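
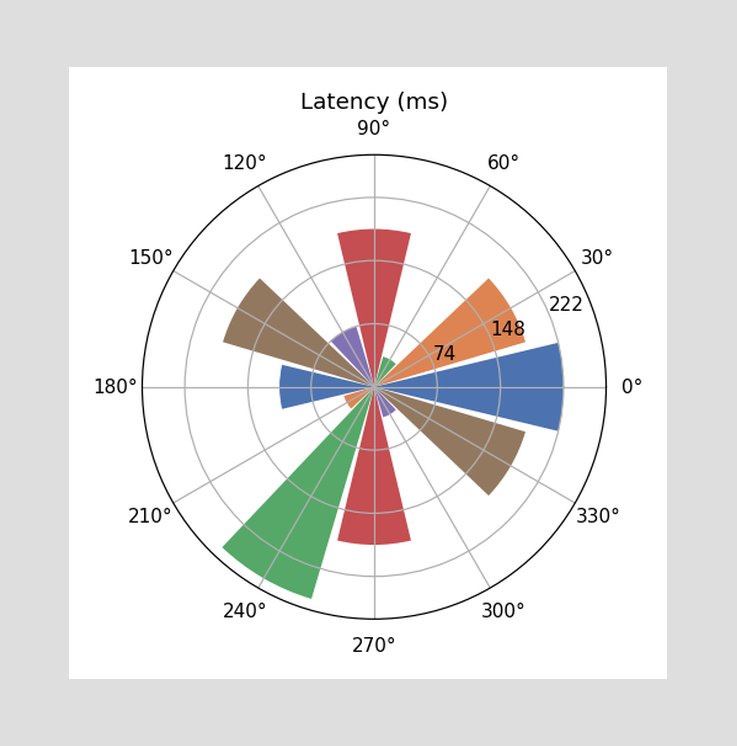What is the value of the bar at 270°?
185ms

The bar at 270° reaches 185ms on the radial axis.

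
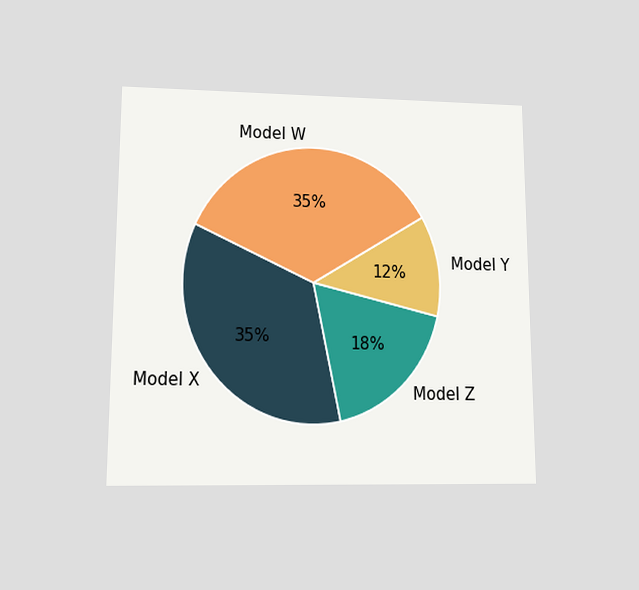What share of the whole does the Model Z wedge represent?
18%

The chart is viewed at a slight angle. The Model Z slice takes up 18% of the pie.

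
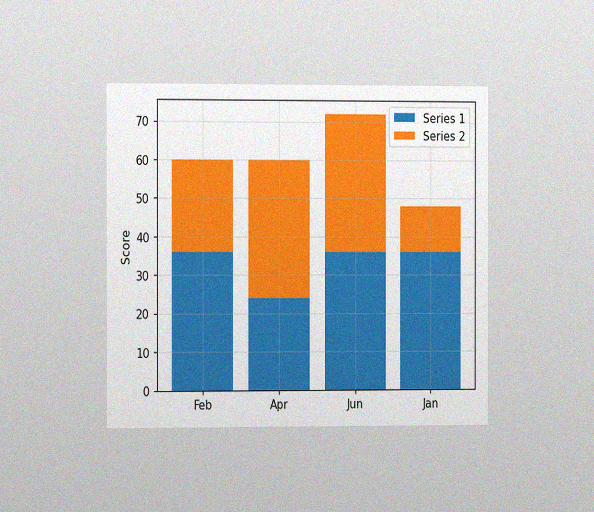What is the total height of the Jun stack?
The chart is viewed at a slight angle, with some photo noise. The Jun stack's top reaches 72 on the y-axis.

72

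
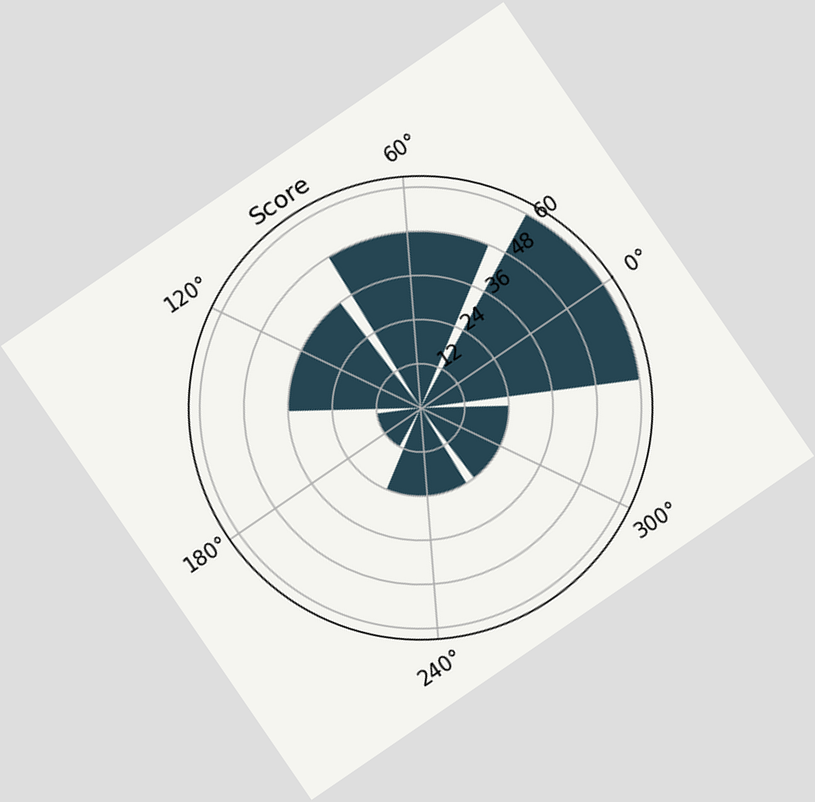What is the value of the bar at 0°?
60

The chart is tilted about 34° counter-clockwise. The bar at 0° reaches 60 on the radial axis.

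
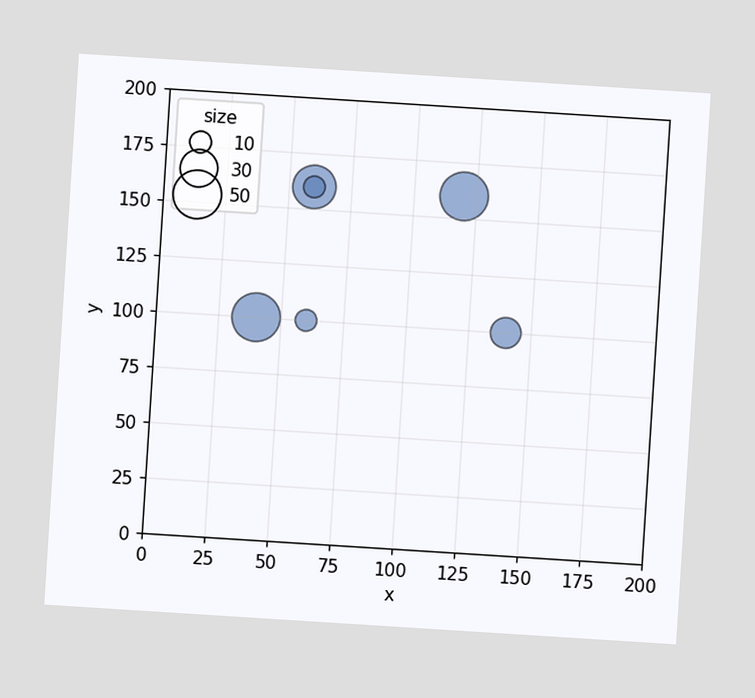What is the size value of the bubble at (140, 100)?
20

The chart is tilted about 4° clockwise. Matching the bubble at (140, 100) against the size legend gives 20.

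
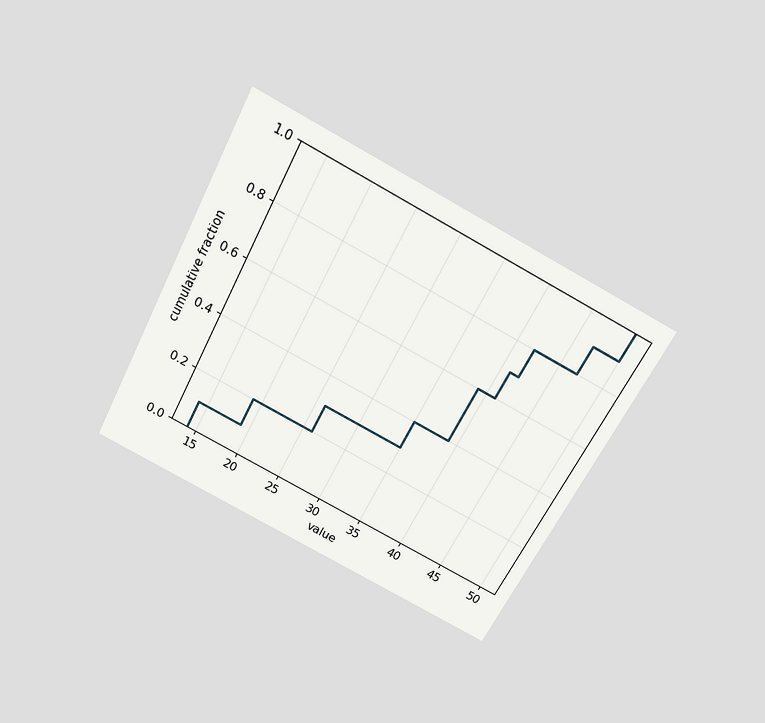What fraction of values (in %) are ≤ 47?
The chart is tilted about 28° clockwise and viewed slightly from above. At x=47 the ECDF step is at 90%.

90%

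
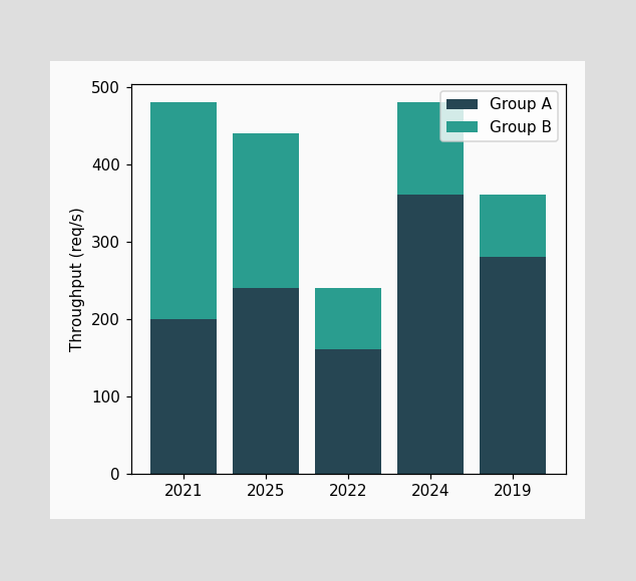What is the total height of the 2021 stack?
480req/s

The 2021 stack's top reaches 480req/s on the y-axis.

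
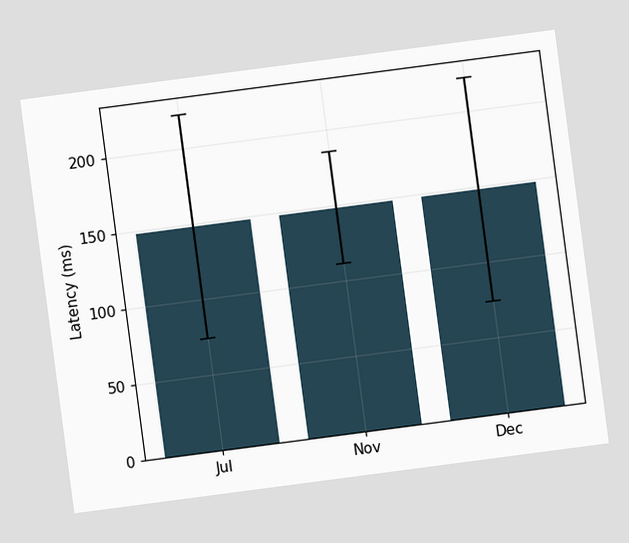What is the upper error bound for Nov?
The chart is tilted about 7° counter-clockwise. The Nov bar's upper whisker reaches 185ms.

185ms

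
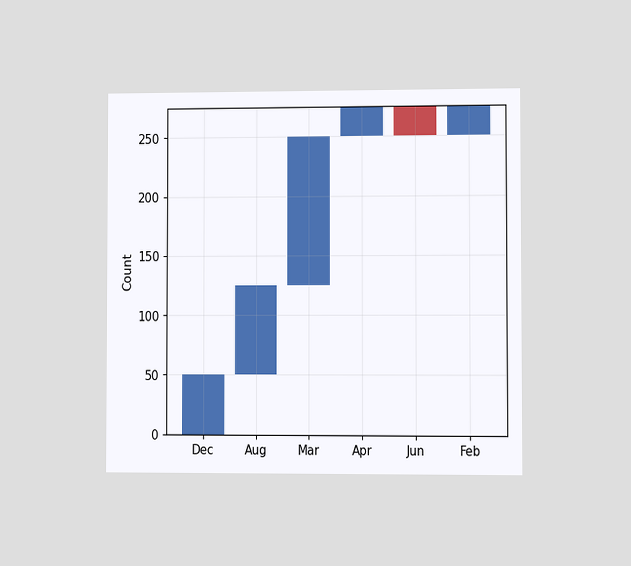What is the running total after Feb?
The chart is viewed slightly from the right. After Feb the running total reaches 275.

275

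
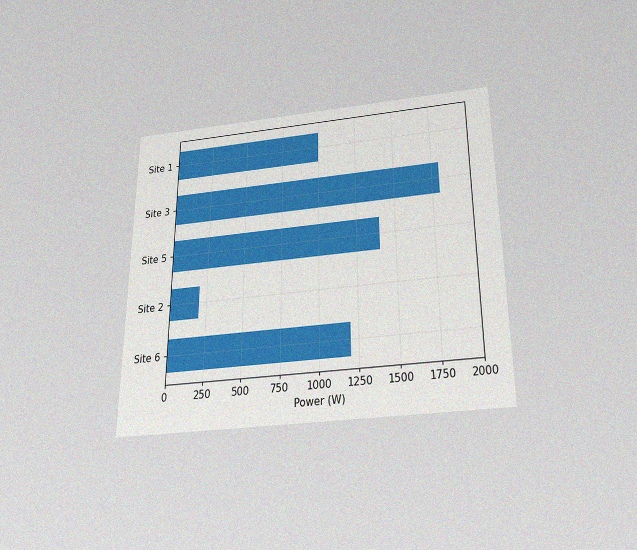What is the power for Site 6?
The chart is viewed slightly from below, with some photo noise. Reading along the chart's x-axis, the Site 6 bar reaches 1200W.

1200W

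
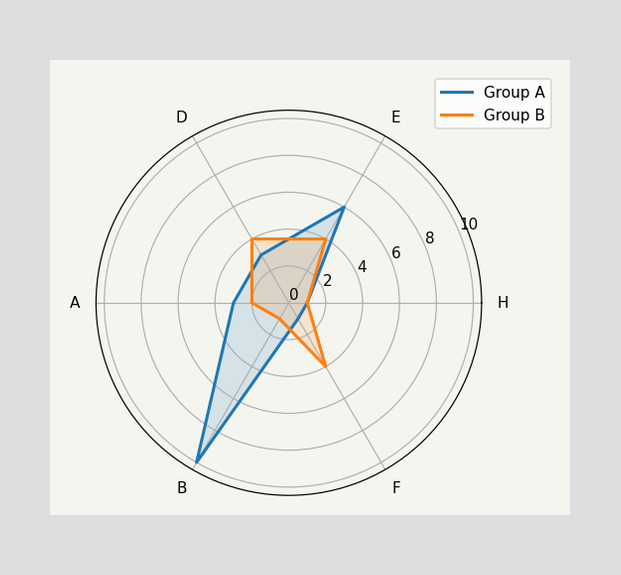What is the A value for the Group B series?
2

On the A axis, Group B reaches 2.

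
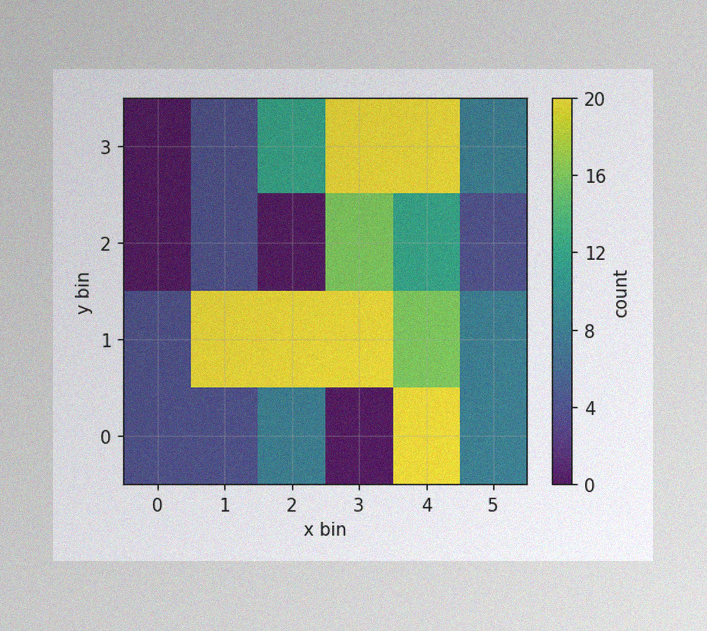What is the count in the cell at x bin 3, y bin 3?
20

The image has some photo noise and uneven lighting. Matching the cell (3, 3) against the colorbar gives 20.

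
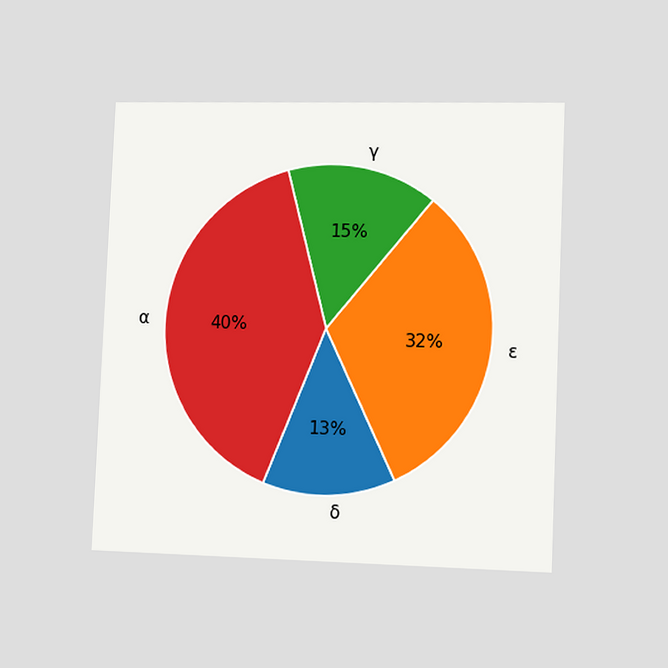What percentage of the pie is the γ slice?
The chart is tilted about 2° clockwise and viewed slightly from the right. The γ slice takes up 15% of the pie.

15%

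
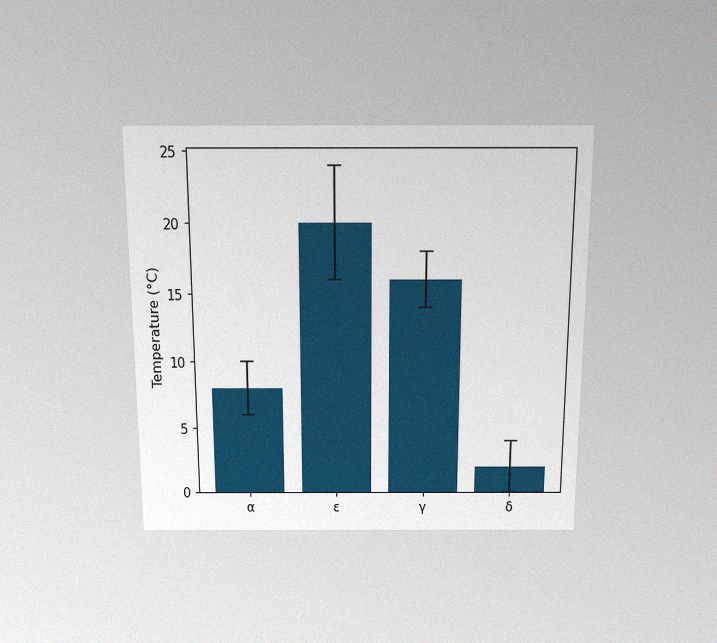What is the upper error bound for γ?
18°C

The chart is viewed slightly from above, with some photo noise. The γ bar's upper whisker reaches 18°C.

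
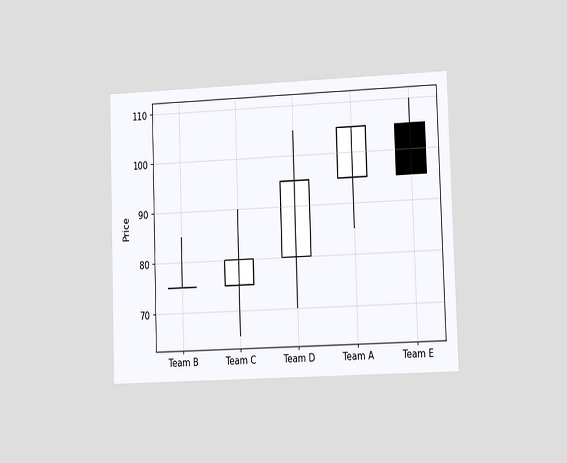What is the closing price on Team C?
The chart is viewed slightly from the right. The Team C candle closes at 80.

80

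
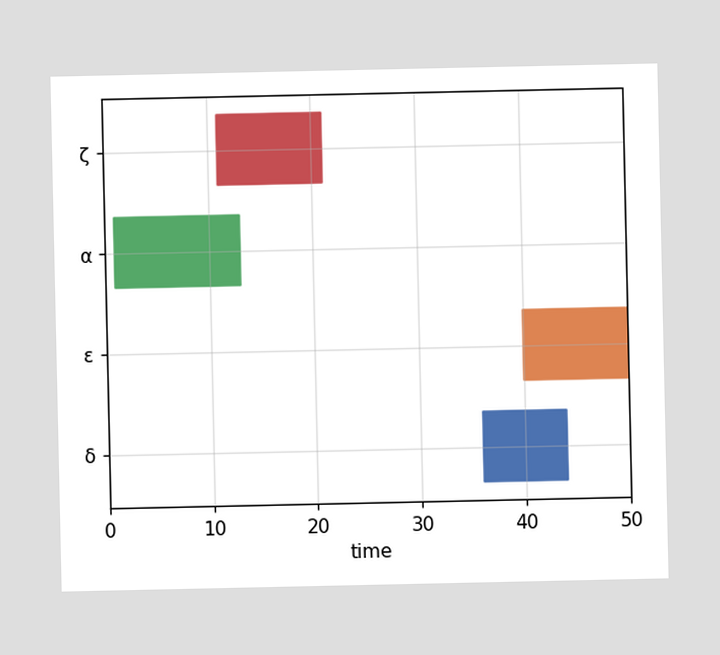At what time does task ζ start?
The ζ bar begins at t=11.

11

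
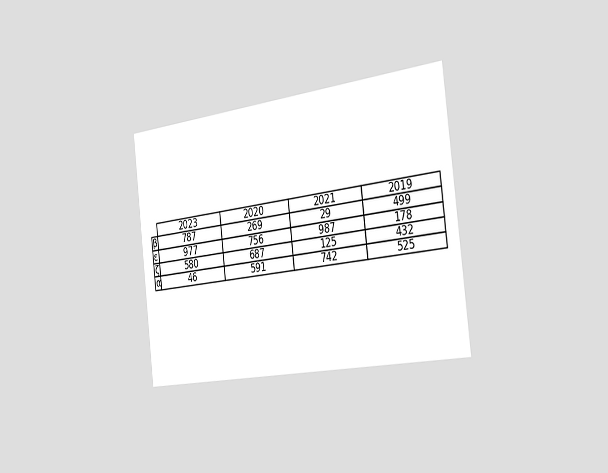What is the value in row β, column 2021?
29

The chart is tilted about 7° counter-clockwise and viewed slightly from the right. The (β, 2021) cell reads 29.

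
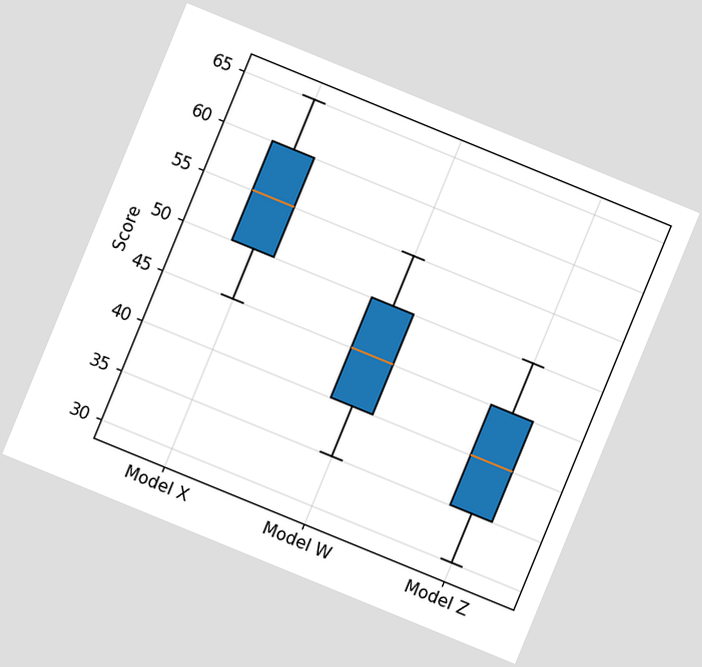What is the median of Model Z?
The chart is tilted about 22° clockwise. The median line in the Model Z box sits at 40.

40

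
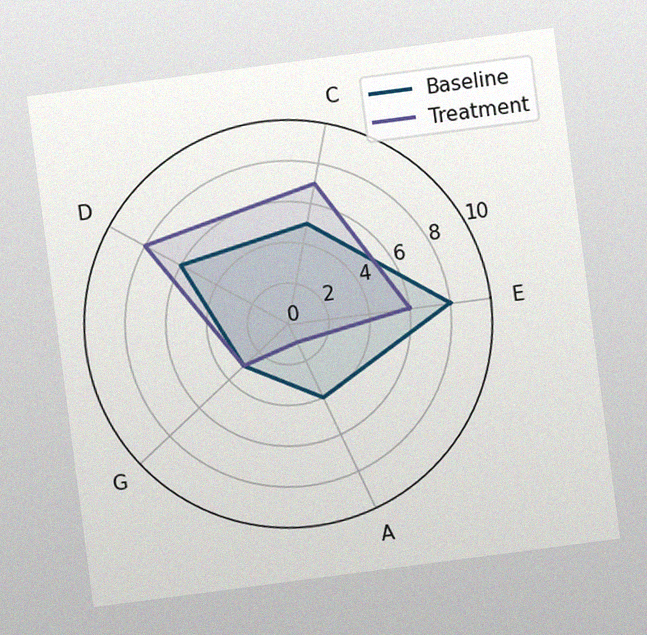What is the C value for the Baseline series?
5

The chart is tilted about 7° counter-clockwise, with some photo noise. On the C axis, Baseline reaches 5.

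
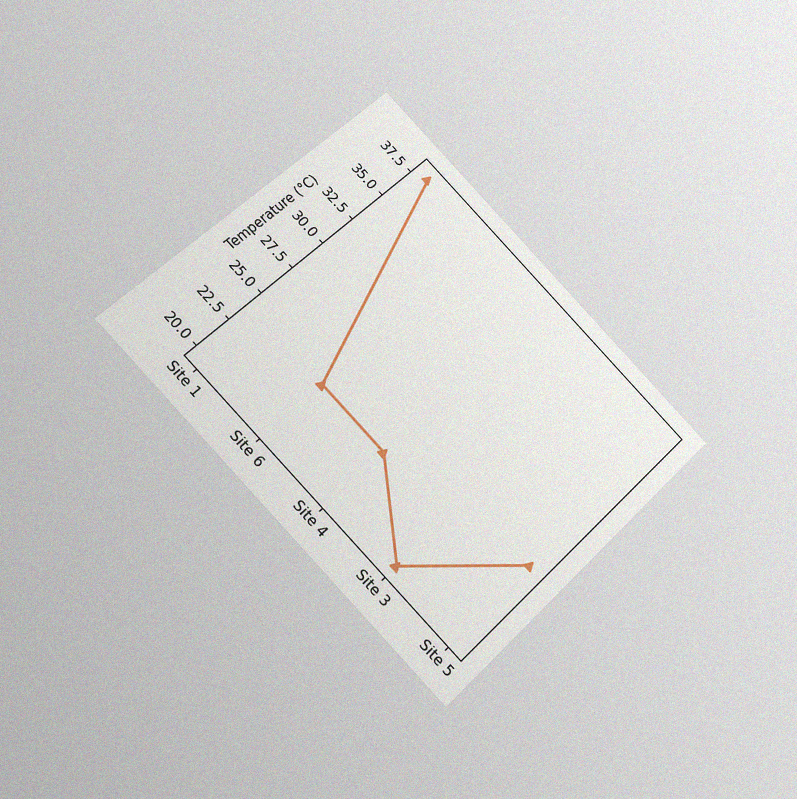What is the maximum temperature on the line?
The chart is tilted about 45° clockwise and viewed at a slight angle, with some photo noise. The highest point is at Site 1, and reading across to the y-axis gives 38°C.

38°C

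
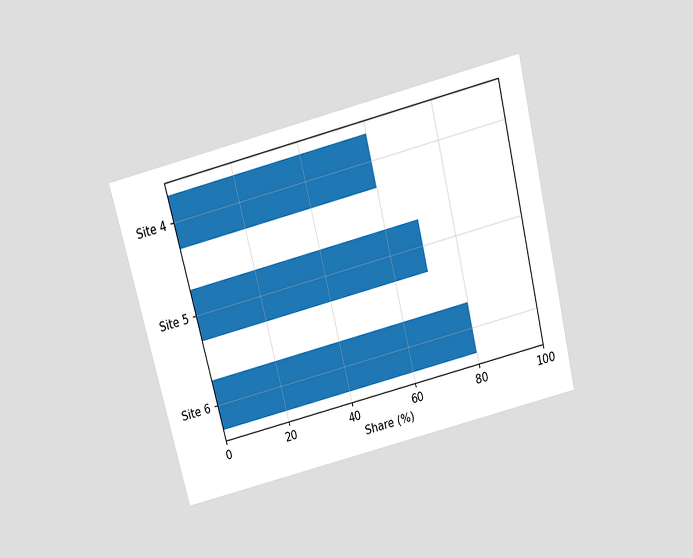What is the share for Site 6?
80%

The chart is tilted about 14° counter-clockwise and viewed slightly from above. Reading along the chart's x-axis, the Site 6 bar reaches 80%.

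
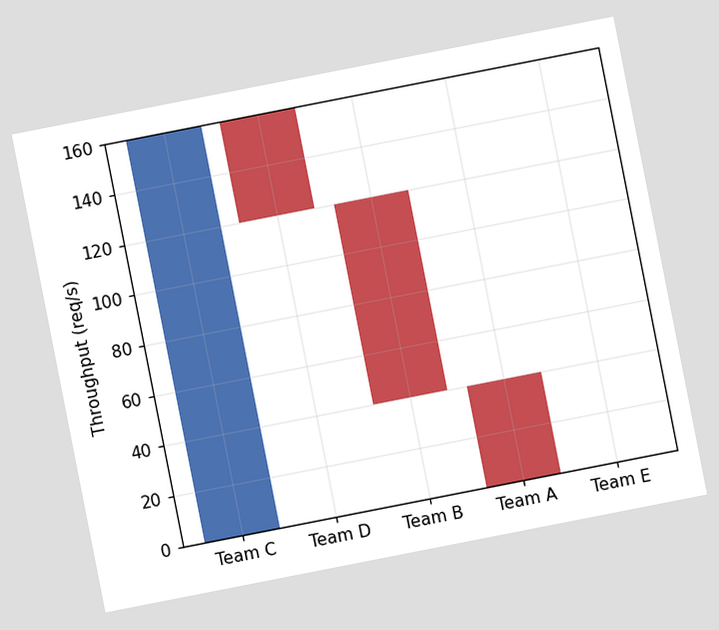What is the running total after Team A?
The chart is tilted about 11° counter-clockwise. After Team A the running total reaches 0req/s.

0req/s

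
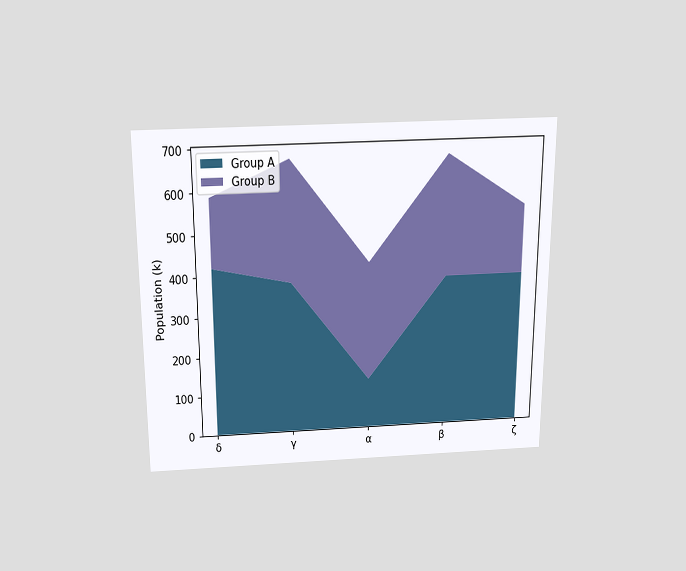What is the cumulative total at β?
The chart is viewed slightly from above. The stacked total at β reaches 672k.

672k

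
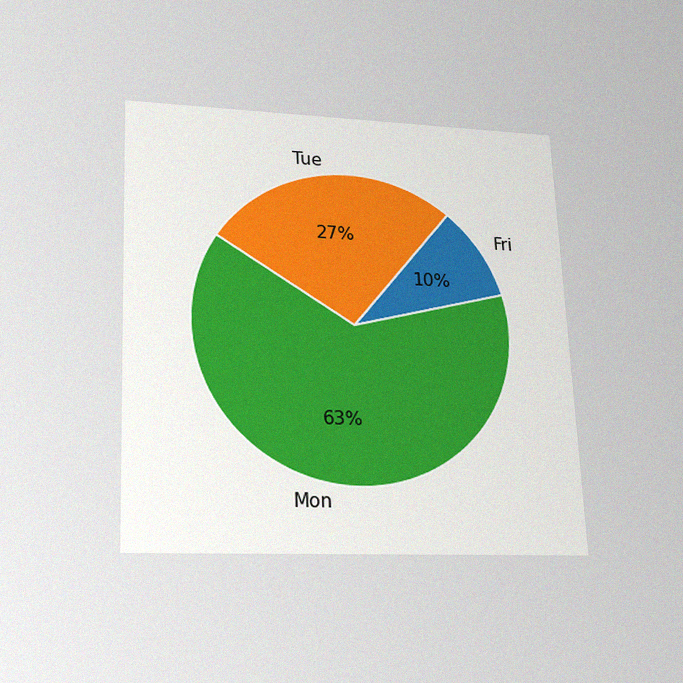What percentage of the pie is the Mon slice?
The chart is tilted about 2° counter-clockwise and viewed slightly from below, with some photo noise. The Mon slice takes up 63% of the pie.

63%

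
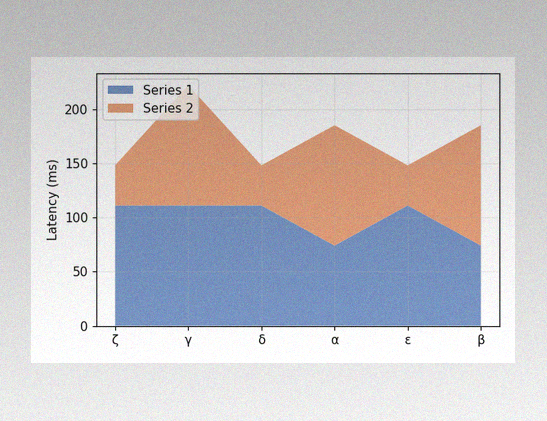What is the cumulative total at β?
185ms

The image has some photo noise and uneven lighting. The stacked total at β reaches 185ms.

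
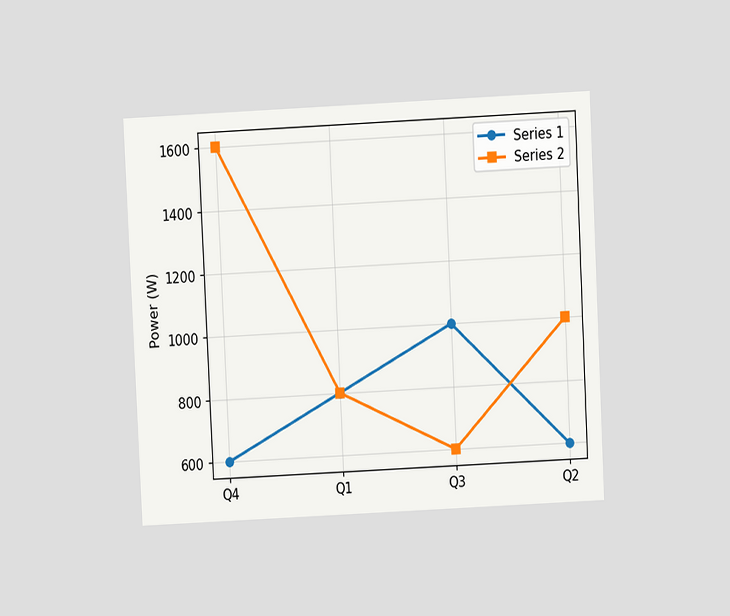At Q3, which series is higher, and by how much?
The chart is tilted about 3° counter-clockwise and viewed at a slight angle. At Q3, Series 1 sits above the other line by 400W.

Series 1, by 400W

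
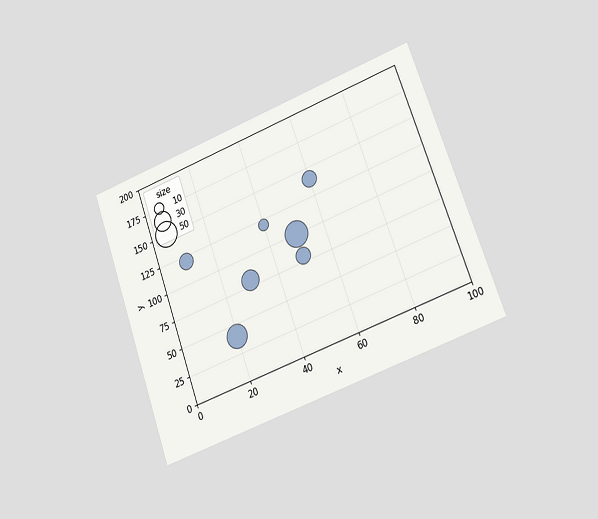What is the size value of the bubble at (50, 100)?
The chart is tilted about 20° counter-clockwise and viewed slightly from the right. Matching the bubble at (50, 100) against the size legend gives 50.

50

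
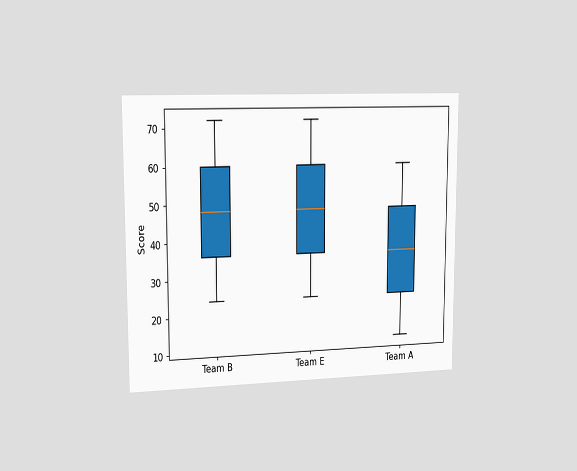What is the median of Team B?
The chart is viewed slightly from the left. The median line in the Team B box sits at 48.

48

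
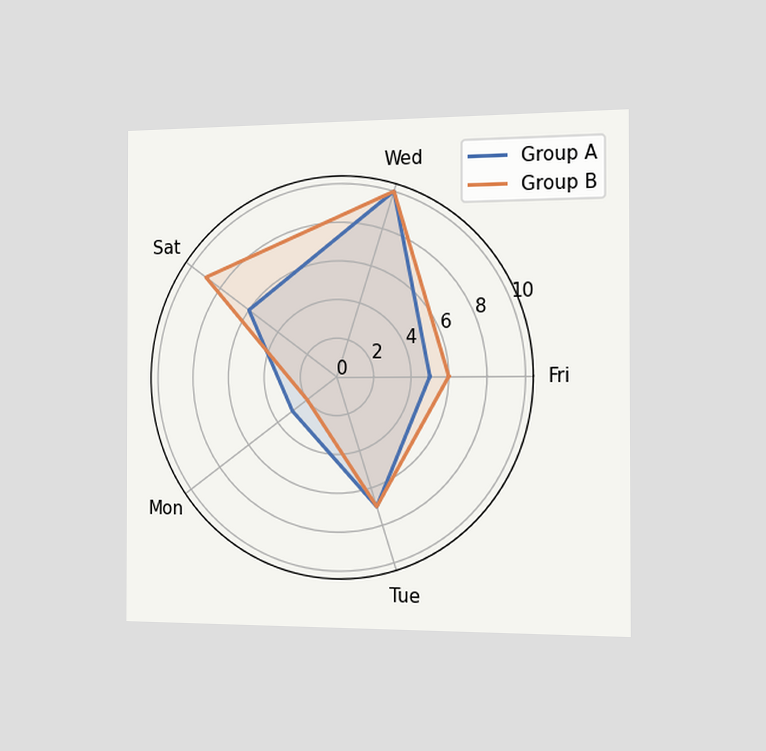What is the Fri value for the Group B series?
6

The chart is viewed slightly from the right. On the Fri axis, Group B reaches 6.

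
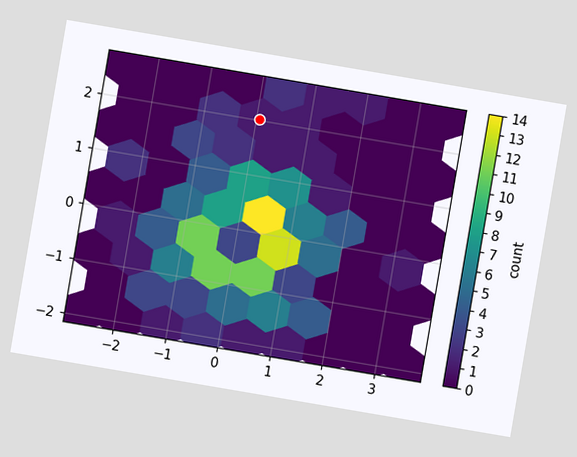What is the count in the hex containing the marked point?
1

The chart is tilted about 10° clockwise. The marked hex reads 1 on the colorbar.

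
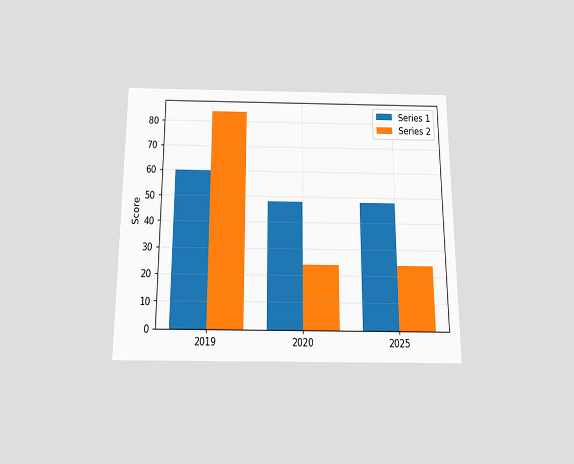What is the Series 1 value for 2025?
48

The chart is viewed slightly from below. The Series 1 bar at 2025 reaches 48 on the y-axis.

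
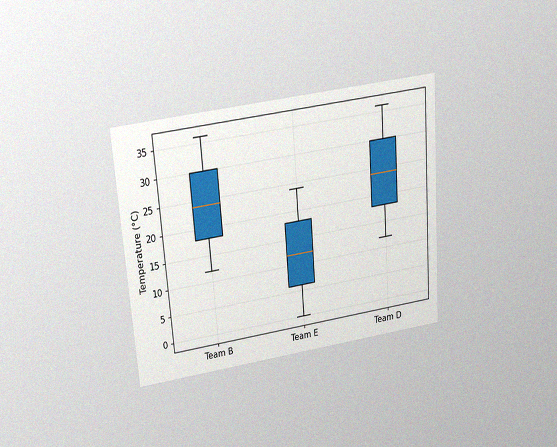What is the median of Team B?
24°C

The chart is tilted about 4° counter-clockwise and viewed slightly from above, with some photo noise. The median line in the Team B box sits at 24°C.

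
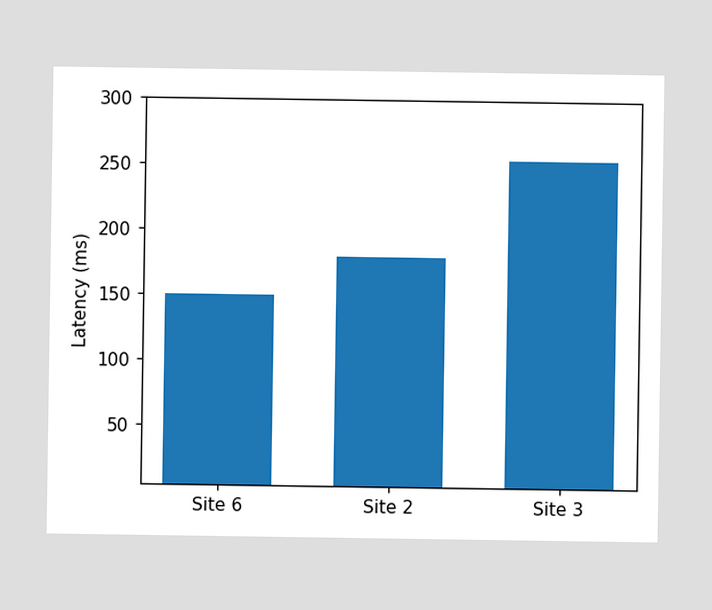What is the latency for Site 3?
Reading along the chart's y-axis, the Site 3 bar reaches 255ms.

255ms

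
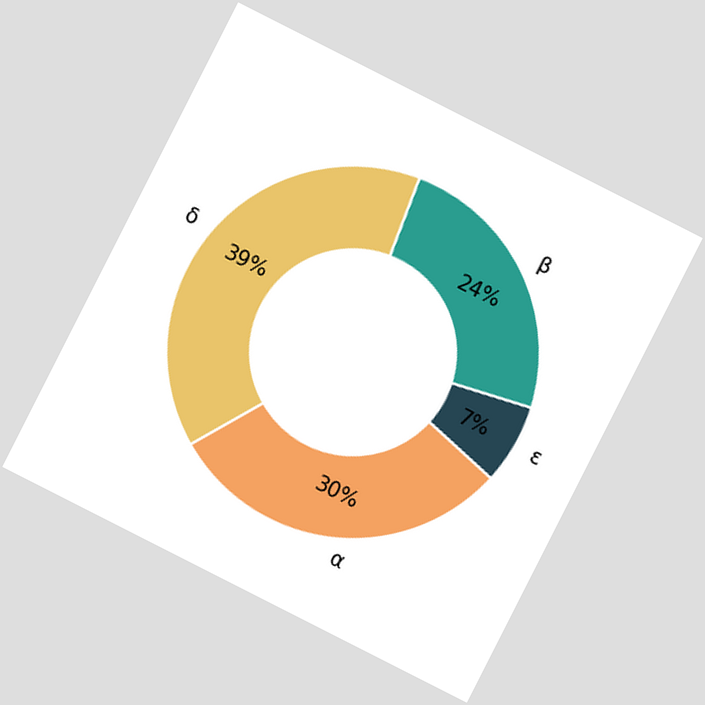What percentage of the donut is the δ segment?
The chart is tilted about 27° clockwise. The δ segment takes up 39% of the ring.

39%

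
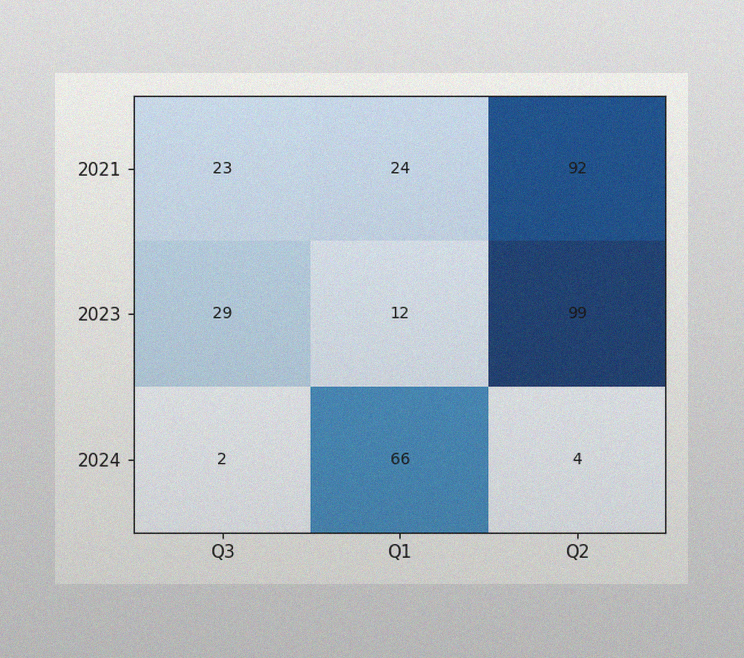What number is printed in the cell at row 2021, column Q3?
23

The image has some photo noise and uneven lighting. The (2021, Q3) cell reads 23.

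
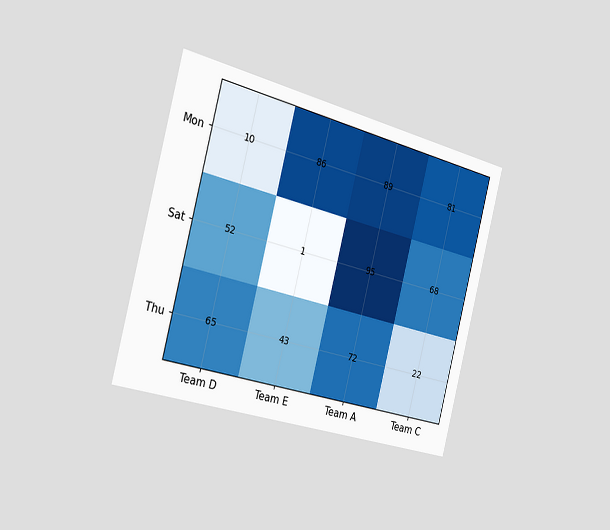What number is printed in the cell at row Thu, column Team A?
72

The chart is tilted about 15° clockwise and viewed slightly from the left. The (Thu, Team A) cell reads 72.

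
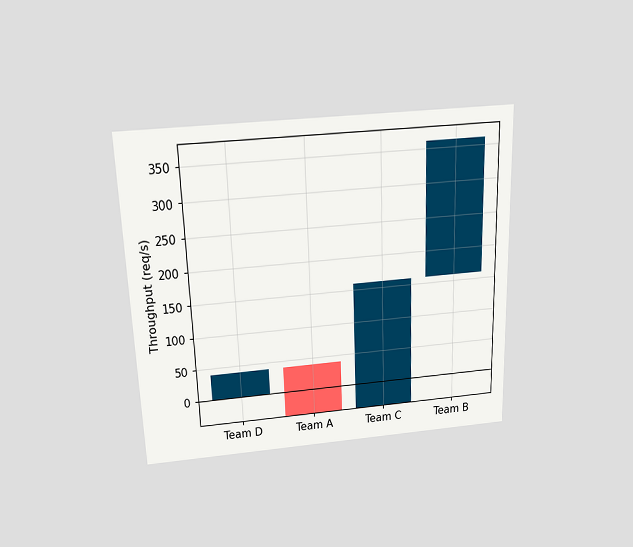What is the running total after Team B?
360req/s

The chart is tilted about 2° counter-clockwise and viewed slightly from above. After Team B the running total reaches 360req/s.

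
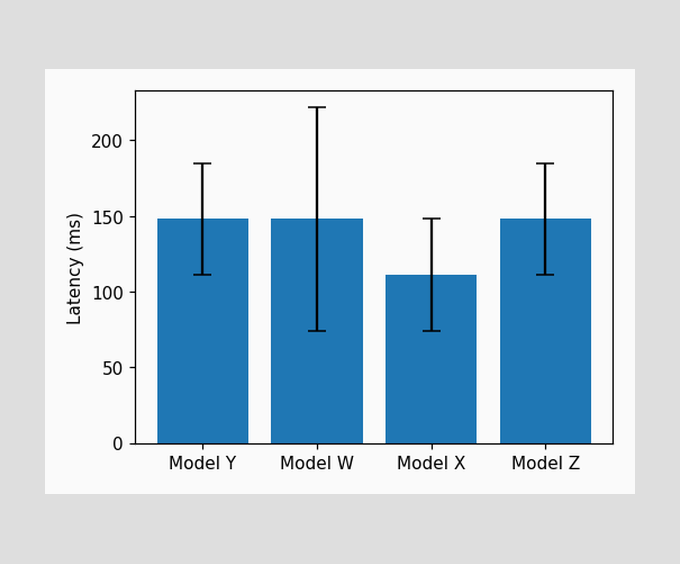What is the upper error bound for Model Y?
The Model Y bar's upper whisker reaches 185ms.

185ms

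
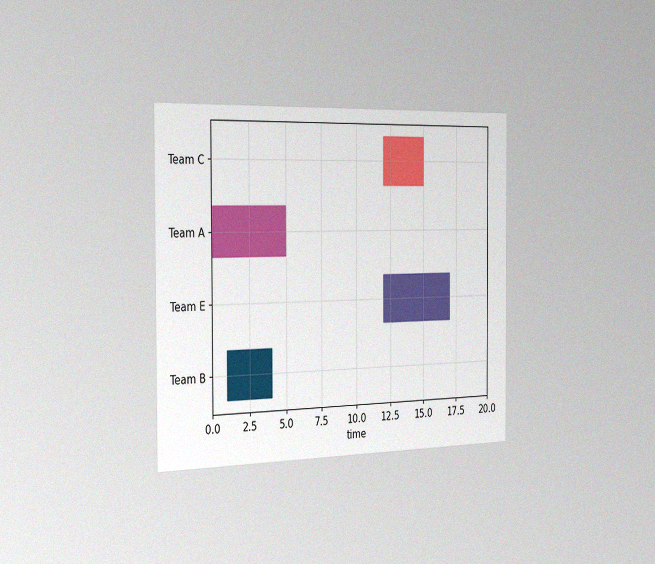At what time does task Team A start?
The chart is viewed slightly from the left, with some photo noise. The Team A bar begins at t=0.

0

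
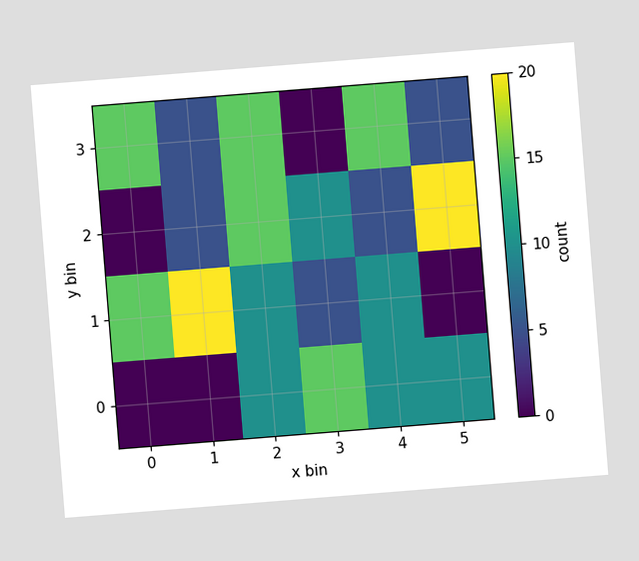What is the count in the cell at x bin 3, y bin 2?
The chart is tilted about 5° counter-clockwise. Matching the cell (3, 2) against the colorbar gives 10.

10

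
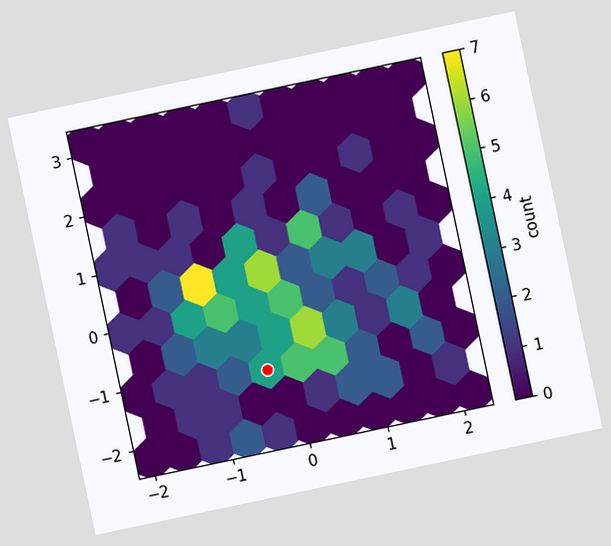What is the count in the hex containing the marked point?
The chart is tilted about 12° counter-clockwise. The marked hex reads 4 on the colorbar.

4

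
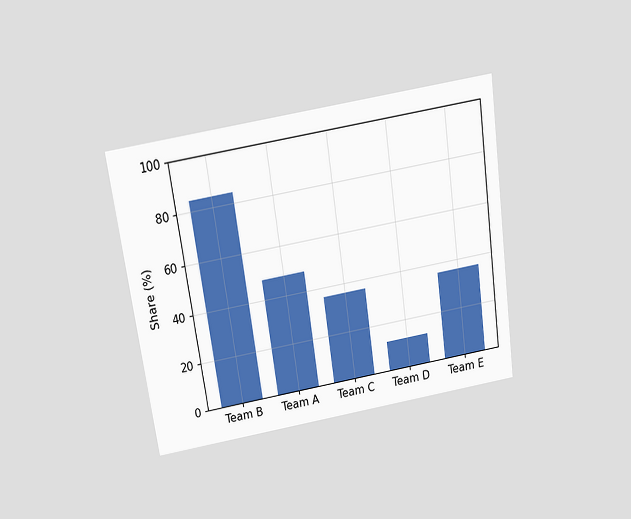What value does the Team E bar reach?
The chart is tilted about 8° counter-clockwise and viewed slightly from above. Reading along the chart's y-axis, the Team E bar reaches 36%.

36%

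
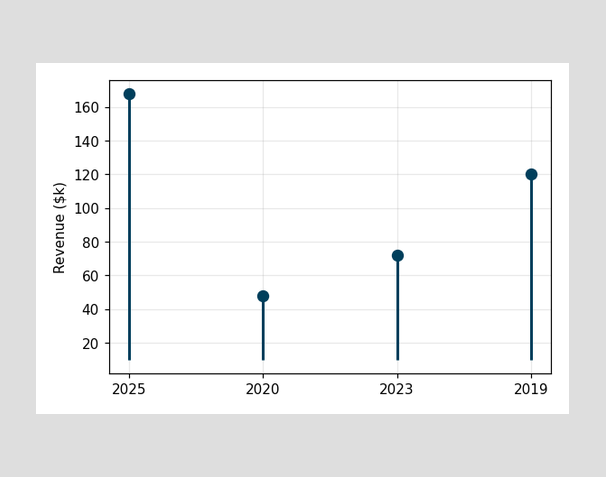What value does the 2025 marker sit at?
$168k

The 2025 marker sits at $168k.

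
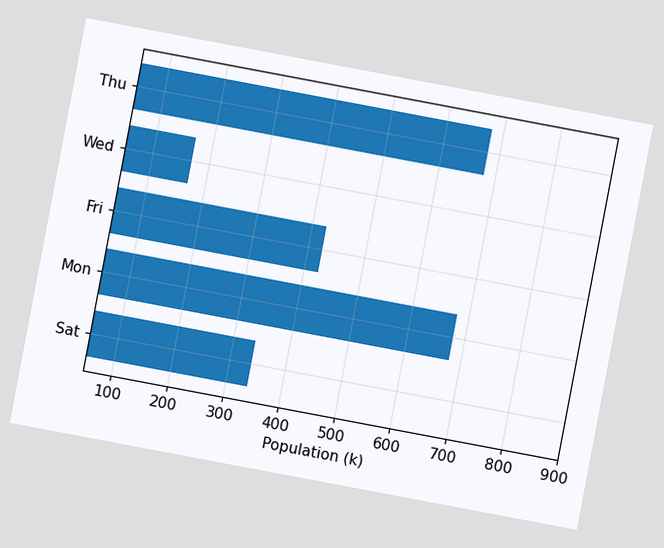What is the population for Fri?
The chart is tilted about 11° clockwise. Reading along the chart's x-axis, the Fri bar reaches 425k.

425k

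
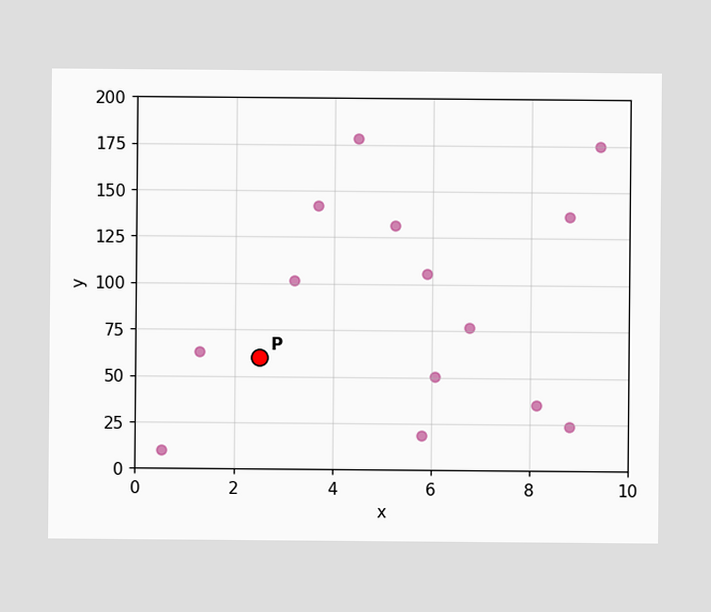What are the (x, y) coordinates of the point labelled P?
Following the gridlines from P to each axis, P sits at (2.5, 60).

(2.5, 60)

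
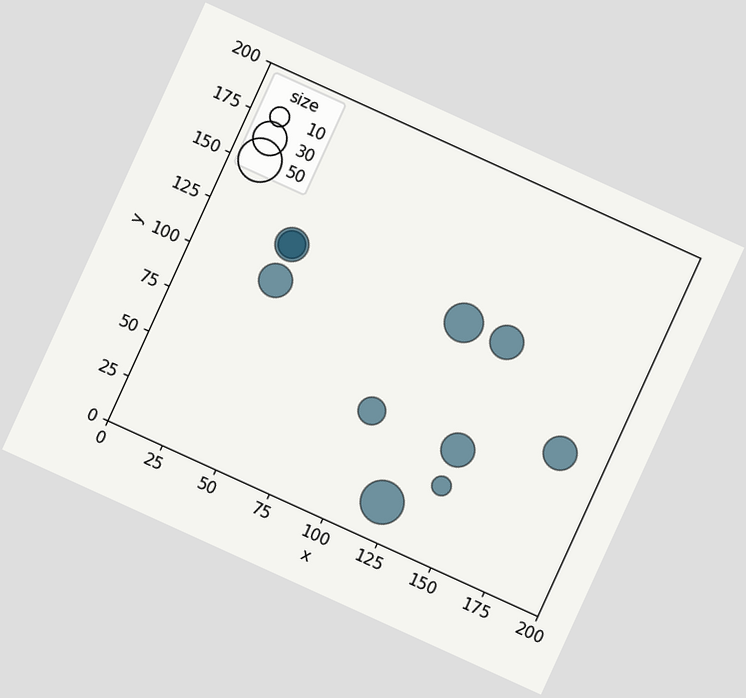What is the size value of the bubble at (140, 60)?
30

The chart is tilted about 24° clockwise. Matching the bubble at (140, 60) against the size legend gives 30.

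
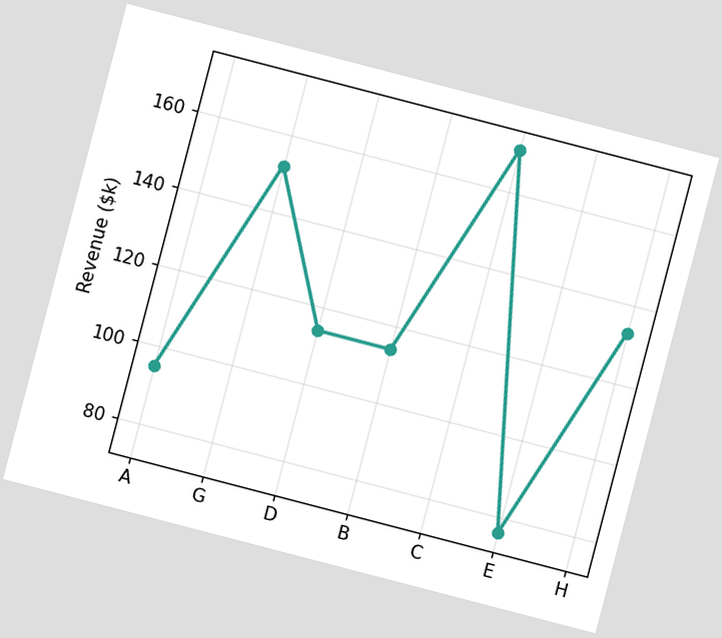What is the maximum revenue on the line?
The chart is tilted about 15° clockwise. The highest point is at C, and reading across to the y-axis gives $171k.

$171k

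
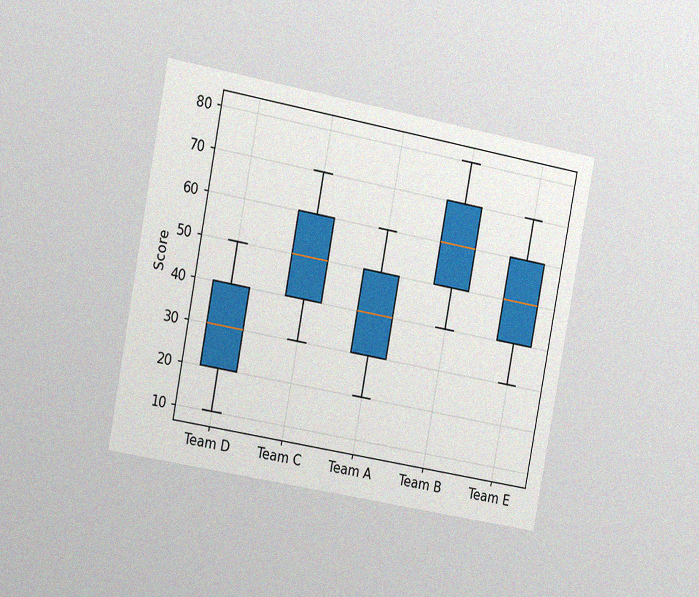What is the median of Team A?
40

The chart is tilted about 11° clockwise and viewed slightly from the left, with some photo noise. The median line in the Team A box sits at 40.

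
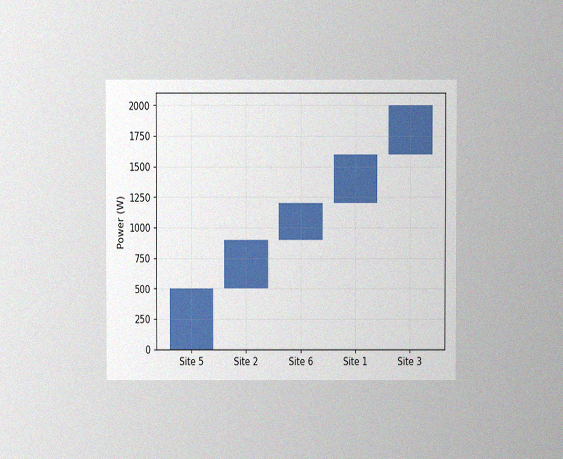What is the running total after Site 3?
2000W

The chart is viewed at a slight angle, with some photo noise. After Site 3 the running total reaches 2000W.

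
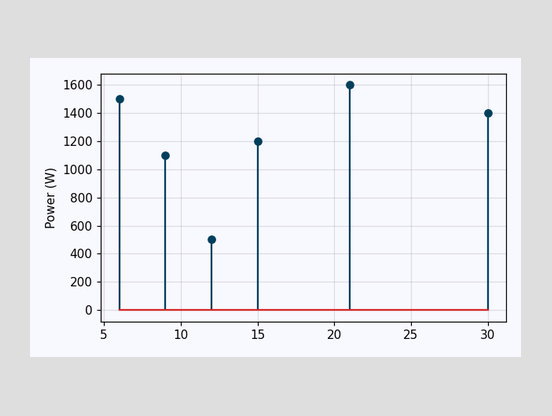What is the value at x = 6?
1500W

The stem at x=6 reaches 1500W.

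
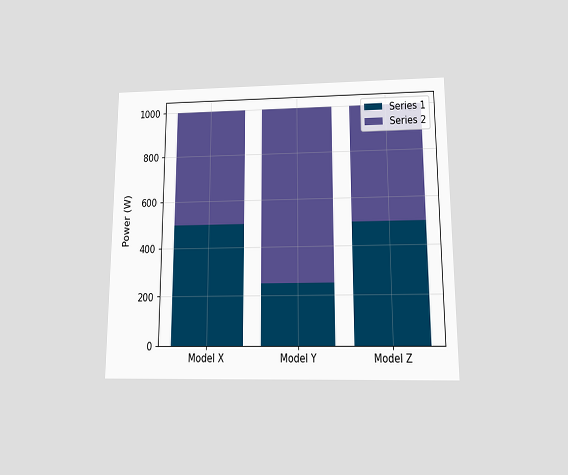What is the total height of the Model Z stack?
1000W

The chart is viewed slightly from below. The Model Z stack's top reaches 1000W on the y-axis.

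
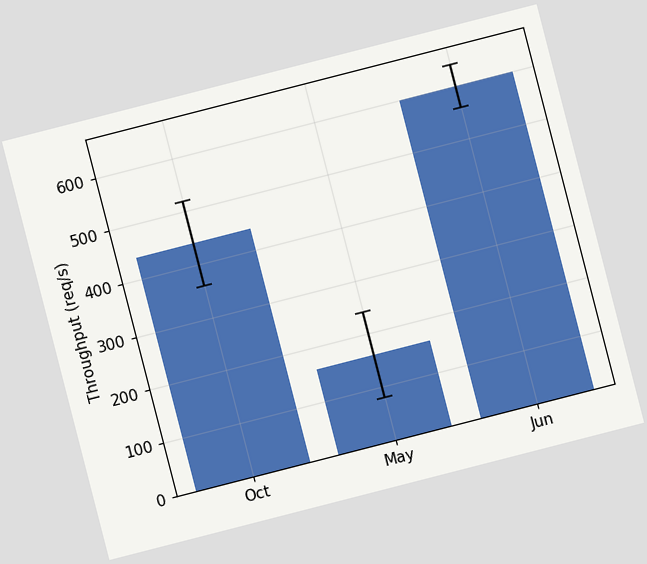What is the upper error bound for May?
The chart is tilted about 14° counter-clockwise. The May bar's upper whisker reaches 240req/s.

240req/s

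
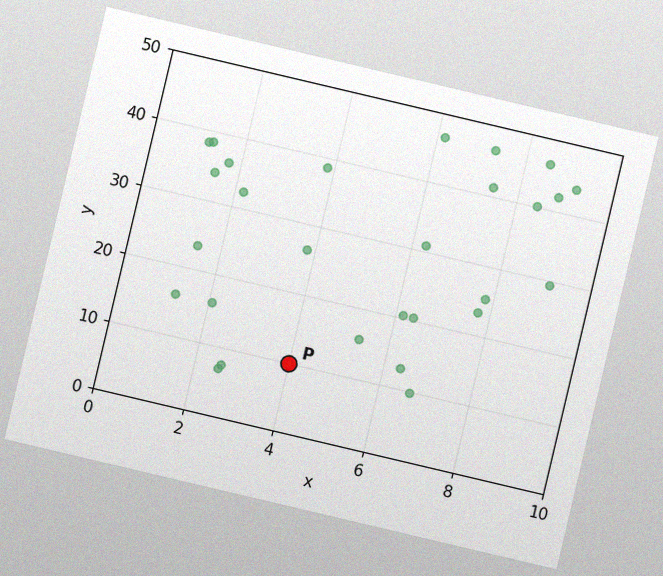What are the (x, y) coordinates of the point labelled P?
The chart is tilted about 13° clockwise, with some photo noise. Following the gridlines from P to each axis, P sits at (4, 10).

(4, 10)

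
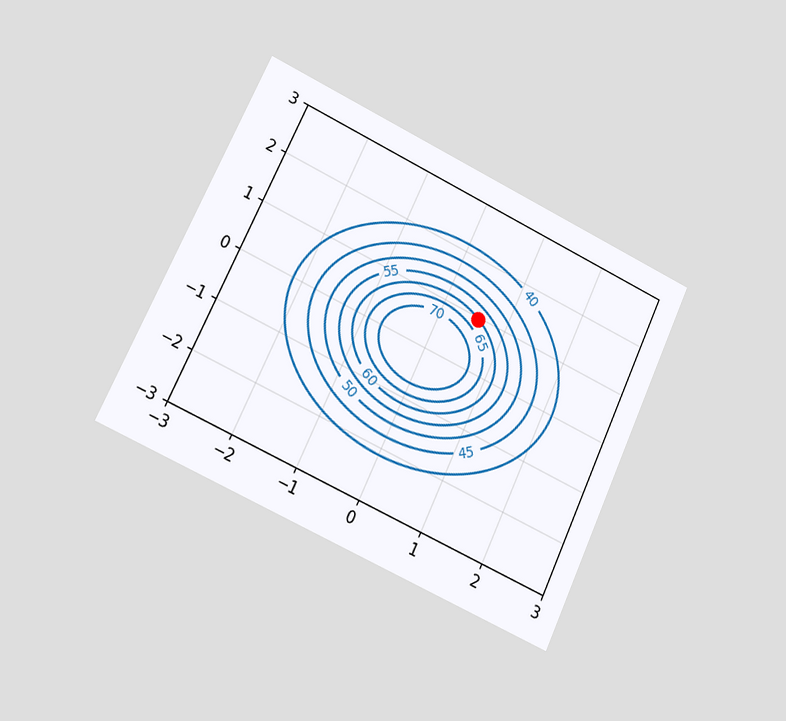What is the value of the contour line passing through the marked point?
60

The chart is tilted about 25° clockwise and viewed at a slight angle. The marked point sits on the contour labelled 60.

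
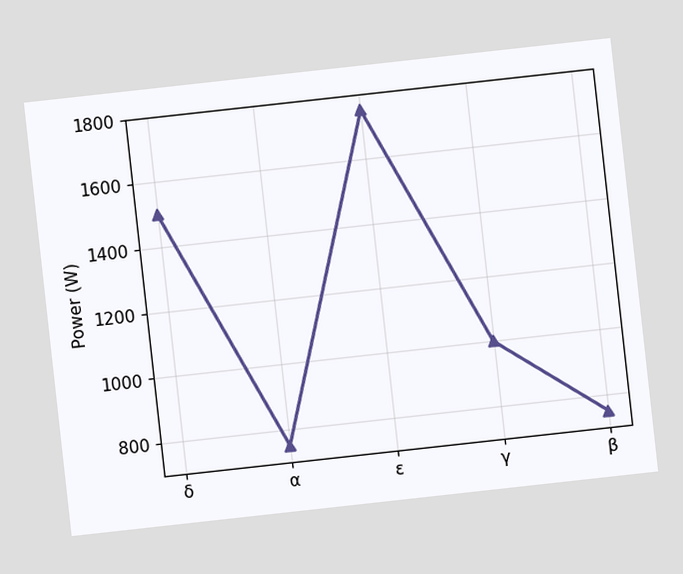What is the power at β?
The chart is tilted about 6° counter-clockwise. At β, the line is at 750W.

750W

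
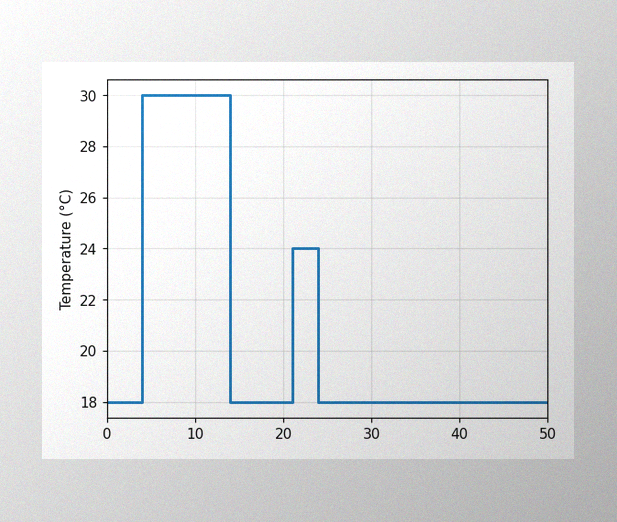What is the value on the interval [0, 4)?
18°C

The image has some photo noise and uneven lighting. On [0, 4) the step sits at 18°C.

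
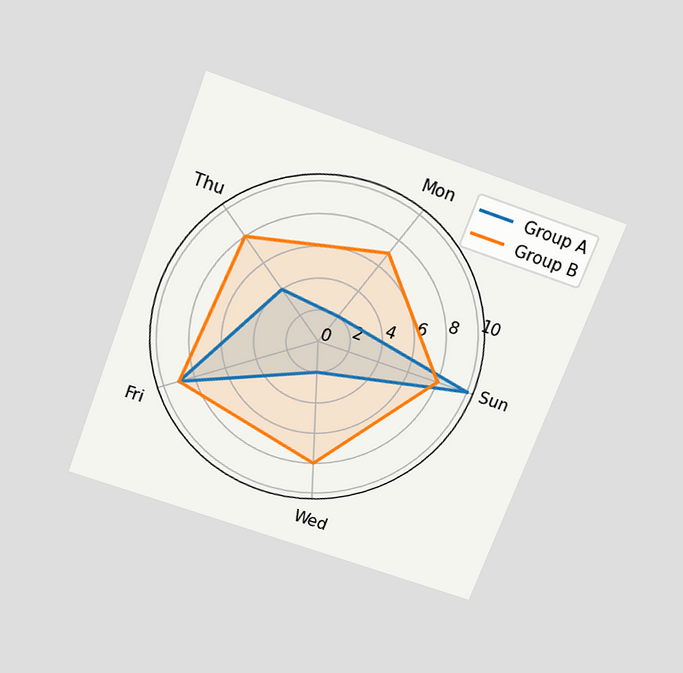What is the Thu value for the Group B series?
The chart is tilted about 20° clockwise and viewed slightly from above. On the Thu axis, Group B reaches 8.

8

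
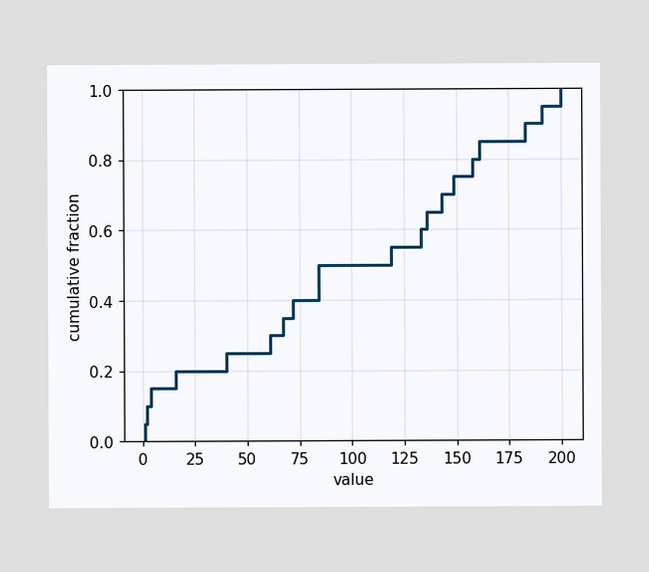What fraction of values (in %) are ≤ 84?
At x=84 the ECDF step is at 50%.

50%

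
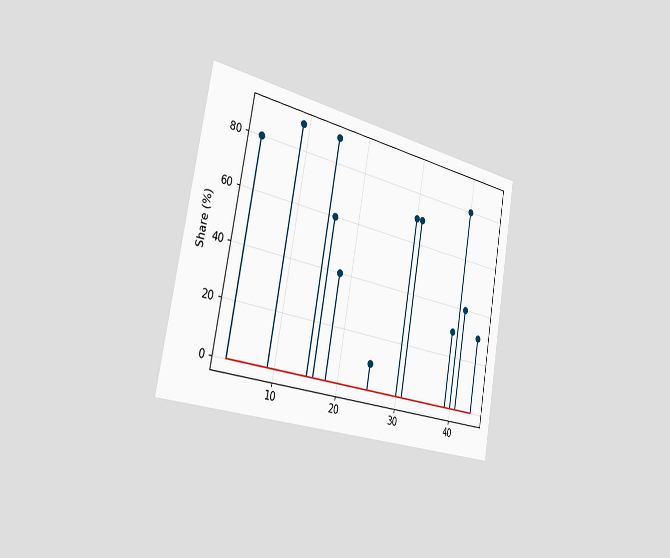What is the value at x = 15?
The chart is tilted about 10° clockwise and viewed slightly from the left. The stem at x=15 reaches 90%.

90%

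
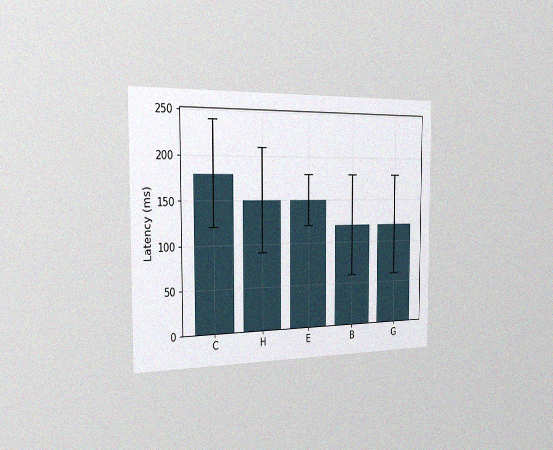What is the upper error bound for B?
180ms

The chart is viewed slightly from the left, with some photo noise. The B bar's upper whisker reaches 180ms.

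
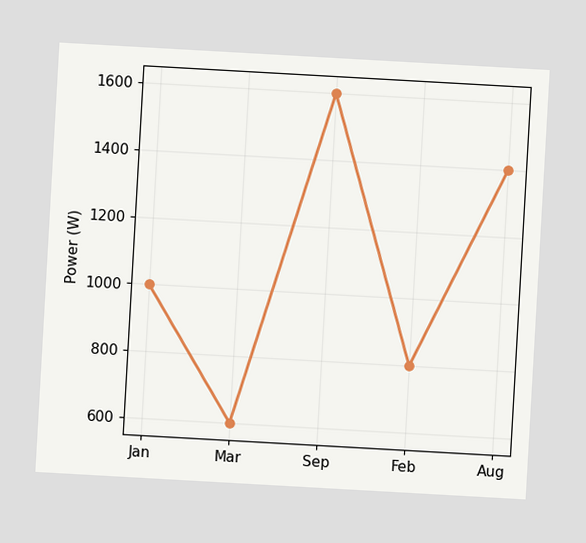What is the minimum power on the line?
The chart is tilted about 3° clockwise. The lowest point is at Mar, and reading across to the y-axis gives 600W.

600W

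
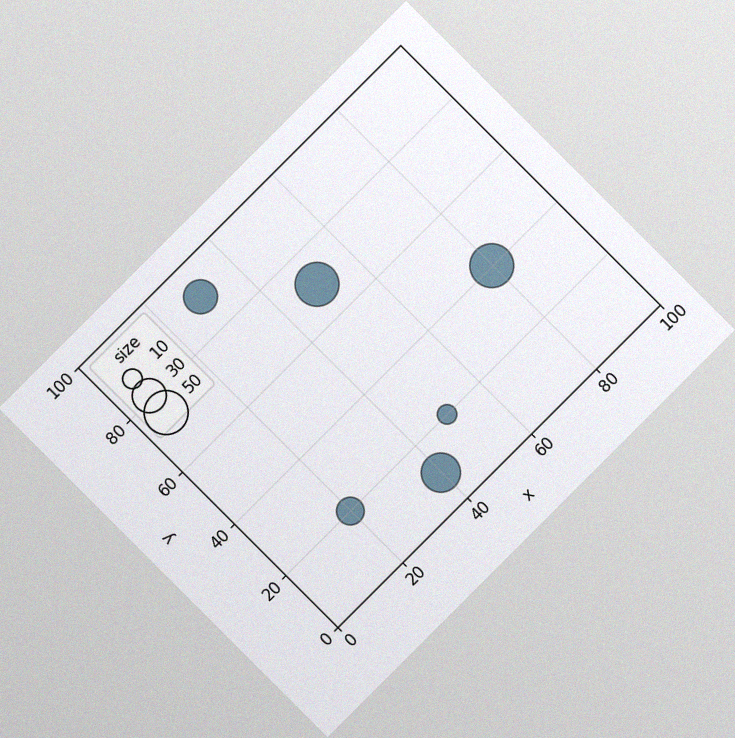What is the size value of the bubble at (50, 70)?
50

The chart is tilted about 45° counter-clockwise, with some photo noise. Matching the bubble at (50, 70) against the size legend gives 50.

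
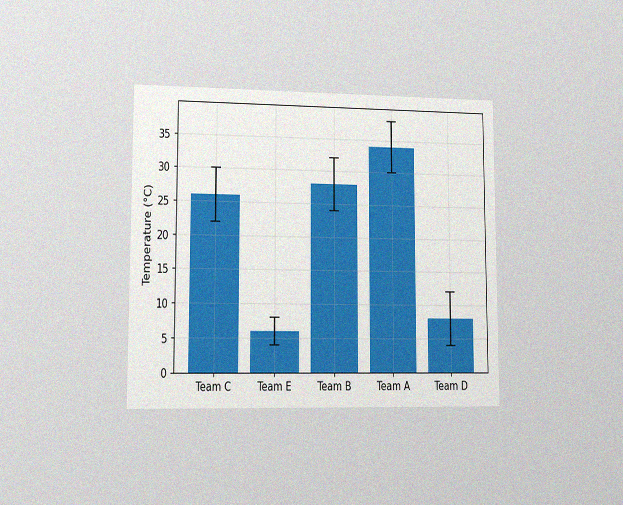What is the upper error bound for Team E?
8°C

The chart is viewed at a slight angle, with some photo noise. The Team E bar's upper whisker reaches 8°C.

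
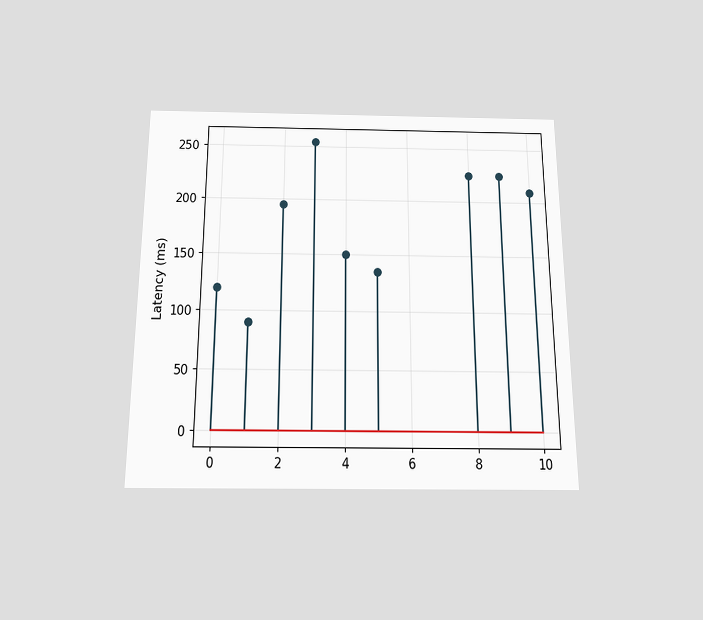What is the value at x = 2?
The chart is viewed slightly from below. The stem at x=2 reaches 195ms.

195ms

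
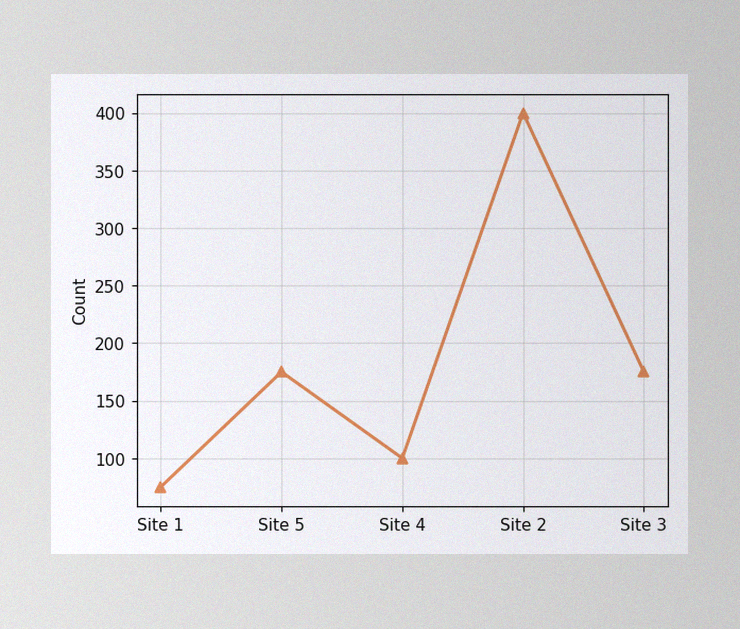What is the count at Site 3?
175

The image has some photo noise and uneven lighting. At Site 3, the line is at 175.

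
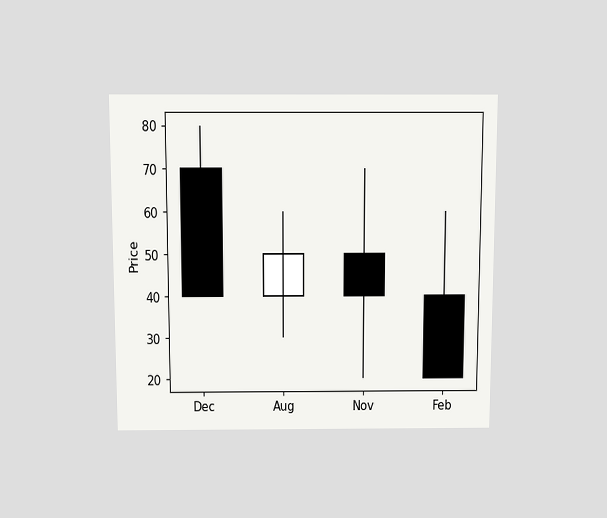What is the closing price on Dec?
40

The chart is viewed slightly from above. The Dec candle closes at 40.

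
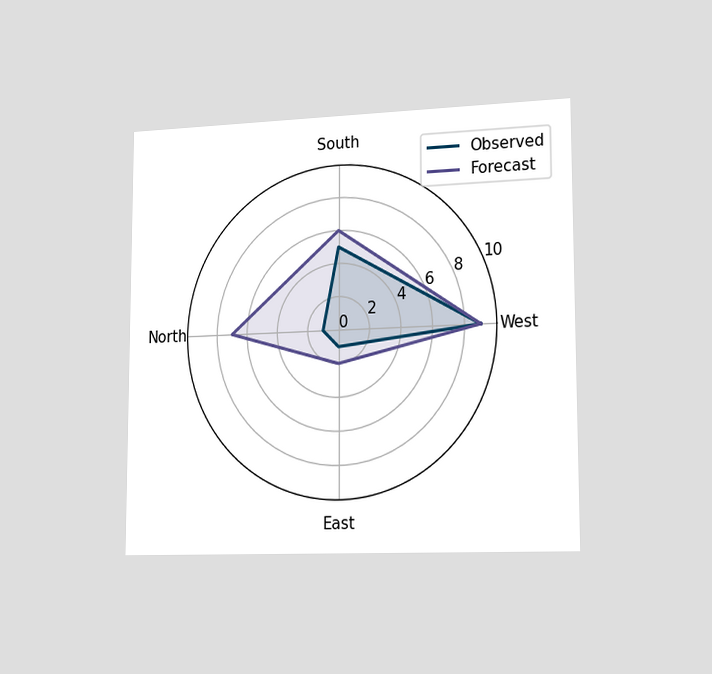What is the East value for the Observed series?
1

The chart is viewed slightly from the right. On the East axis, Observed reaches 1.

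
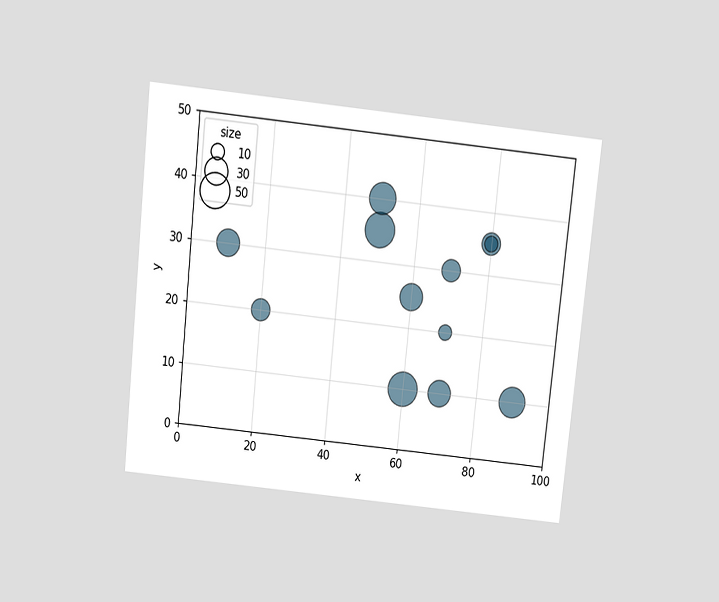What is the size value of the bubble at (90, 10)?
The chart is tilted about 6° clockwise and viewed slightly from above. Matching the bubble at (90, 10) against the size legend gives 40.

40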